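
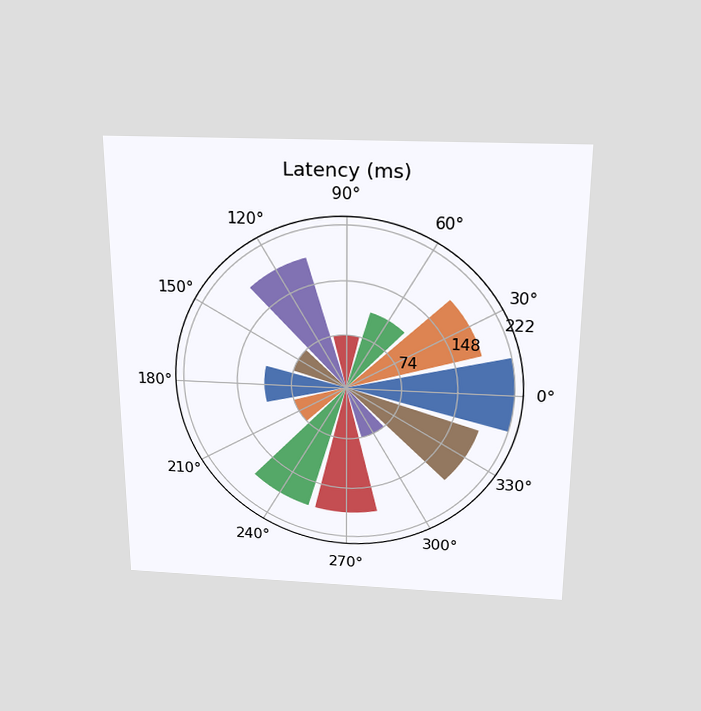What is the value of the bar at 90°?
The chart is viewed slightly from above. The bar at 90° reaches 74ms on the radial axis.

74ms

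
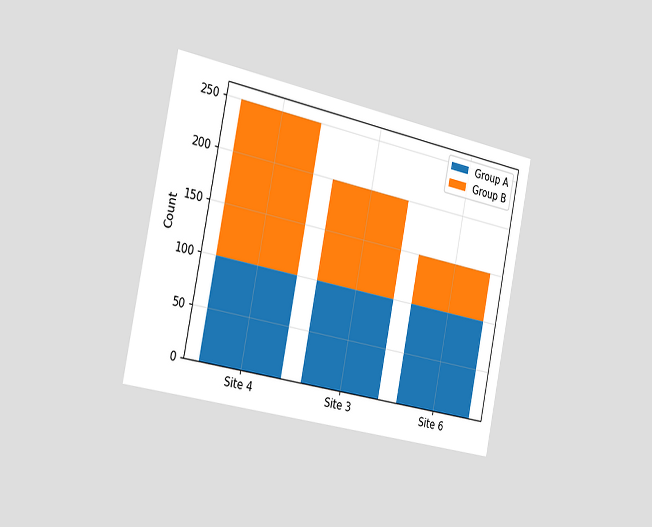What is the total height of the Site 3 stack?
The chart is tilted about 11° clockwise and viewed slightly from the left. The Site 3 stack's top reaches 200 on the y-axis.

200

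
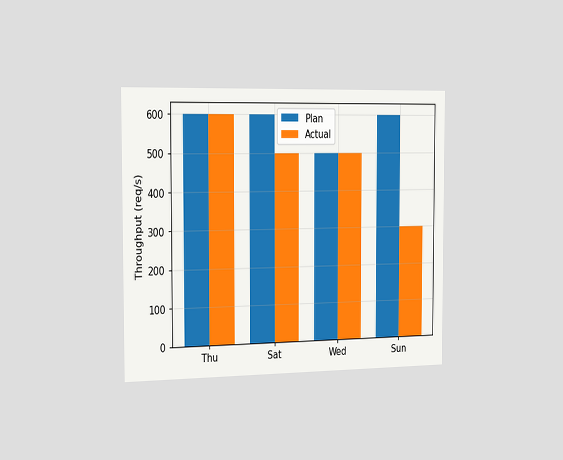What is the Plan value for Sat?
The chart is viewed slightly from the left. The Plan bar at Sat reaches 600req/s on the y-axis.

600req/s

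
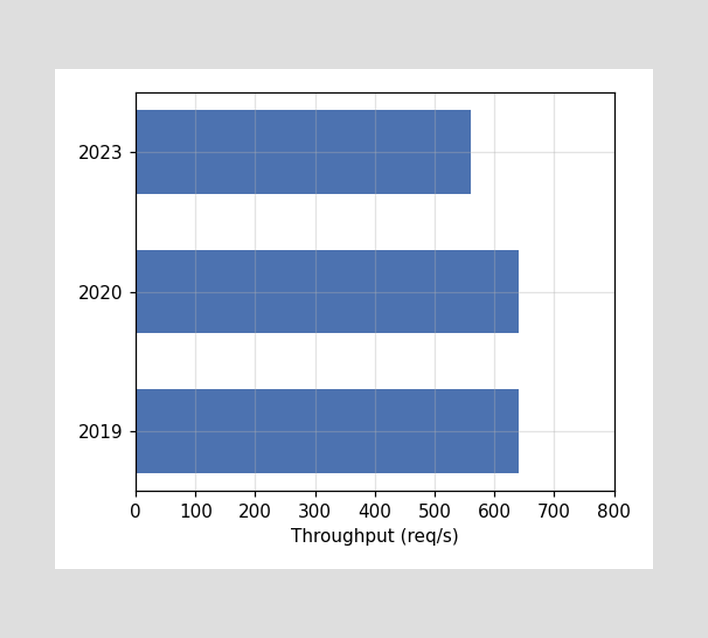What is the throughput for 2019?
Reading along the chart's x-axis, the 2019 bar reaches 640req/s.

640req/s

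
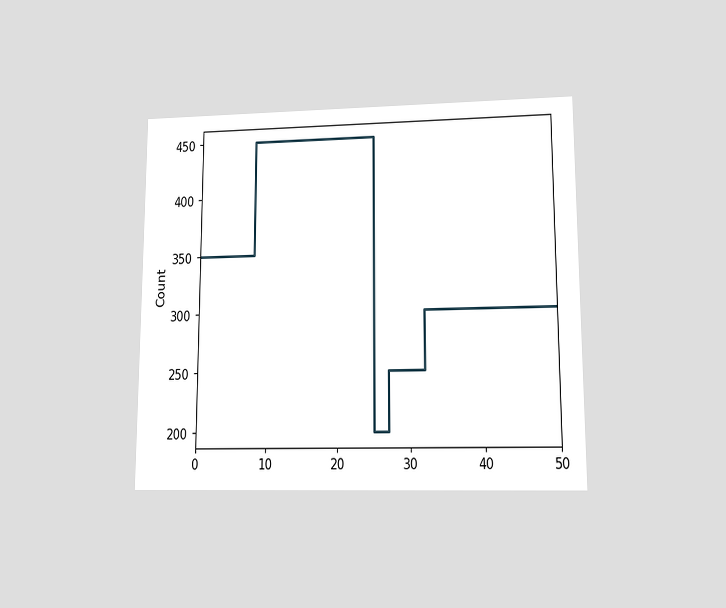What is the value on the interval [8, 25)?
The chart is viewed at a slight angle. On [8, 25) the step sits at 450.

450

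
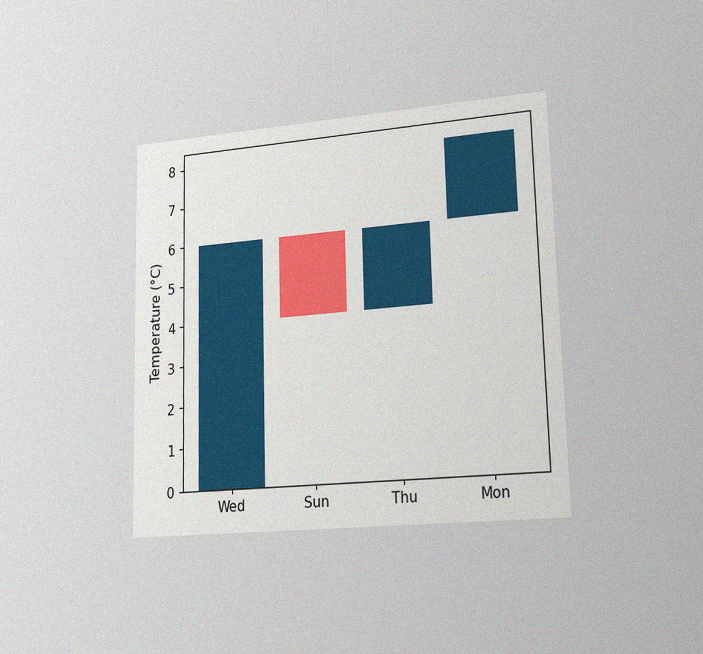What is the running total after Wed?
6°C

The chart is viewed slightly from the right, with some photo noise. After Wed the running total reaches 6°C.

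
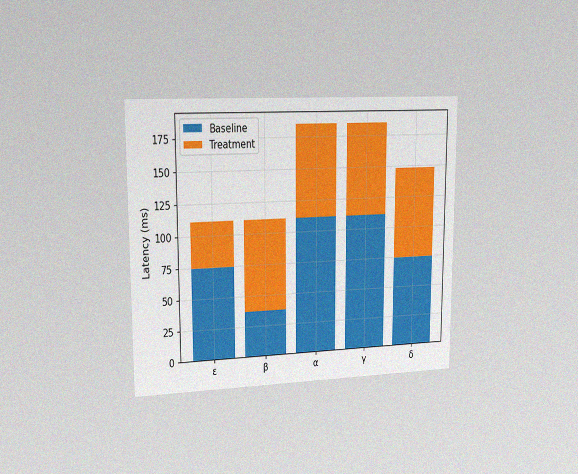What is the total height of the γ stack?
The chart is viewed slightly from the left, with some photo noise. The γ stack's top reaches 185ms on the y-axis.

185ms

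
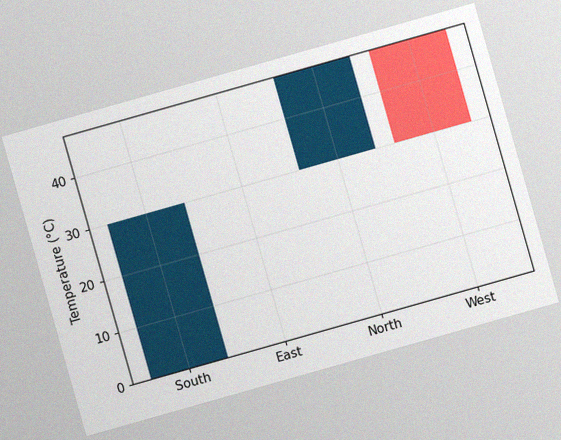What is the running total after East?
The chart is tilted about 16° counter-clockwise, with some photo noise. After East the running total reaches 30°C.

30°C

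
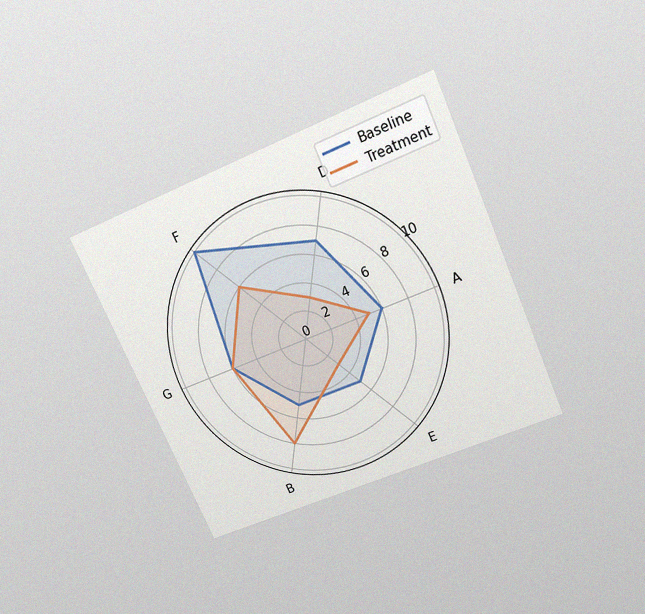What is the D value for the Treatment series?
3

The chart is tilted about 24° counter-clockwise and viewed slightly from above, with some photo noise. On the D axis, Treatment reaches 3.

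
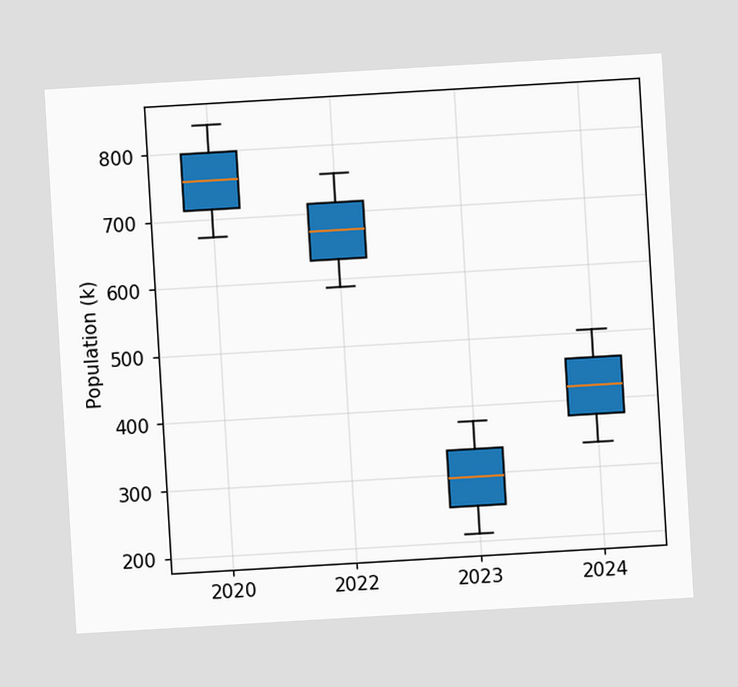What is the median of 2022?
The chart is tilted about 3° counter-clockwise. The median line in the 2022 box sits at 672k.

672k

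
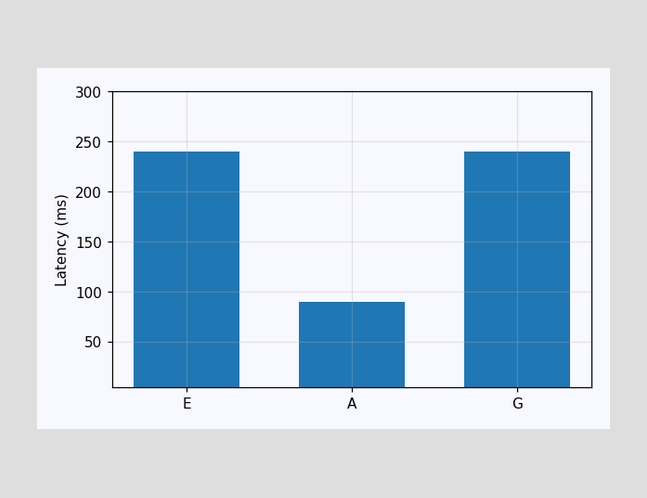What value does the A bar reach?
Reading along the chart's y-axis, the A bar reaches 90ms.

90ms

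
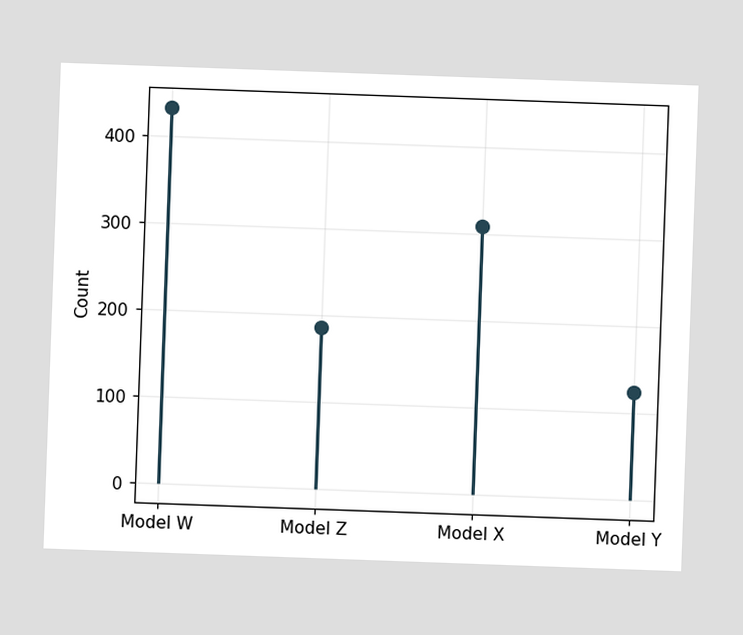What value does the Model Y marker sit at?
The chart is tilted about 2° clockwise. The Model Y marker sits at 124.

124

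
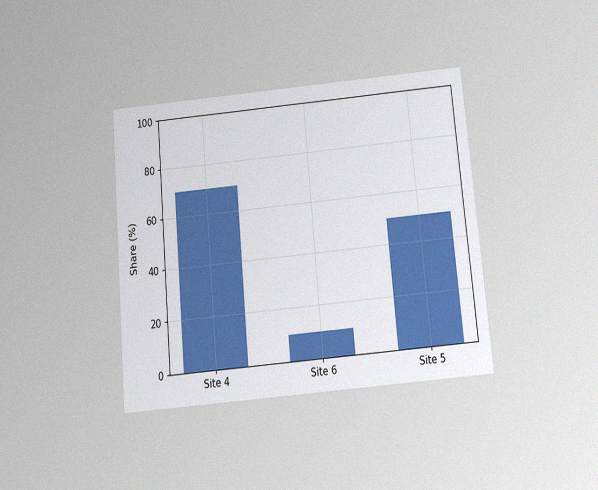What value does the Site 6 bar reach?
The chart is tilted about 5° counter-clockwise and viewed slightly from below, with some photo noise. Reading along the chart's y-axis, the Site 6 bar reaches 10%.

10%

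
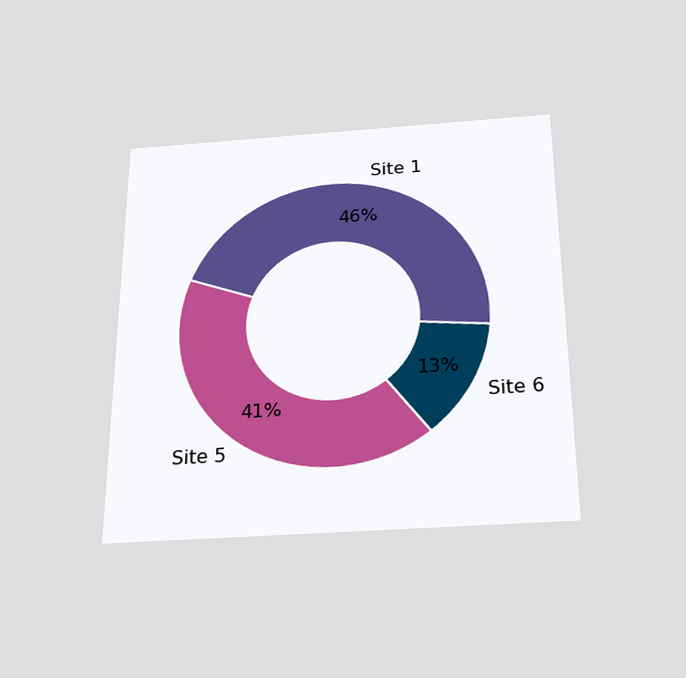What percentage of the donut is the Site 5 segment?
The chart is viewed slightly from below. The Site 5 segment takes up 41% of the ring.

41%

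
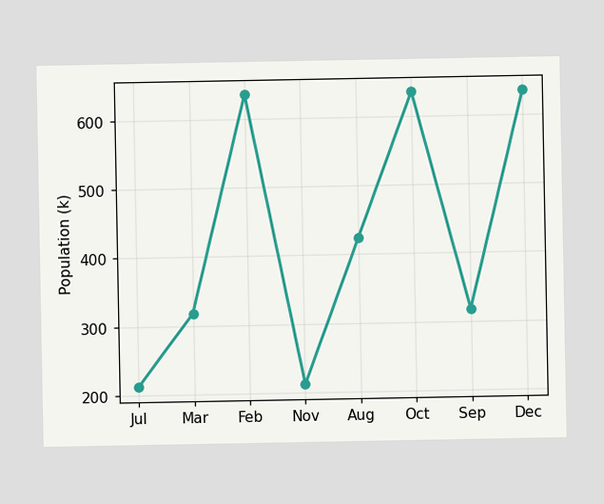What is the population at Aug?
At Aug, the line is at 424k.

424k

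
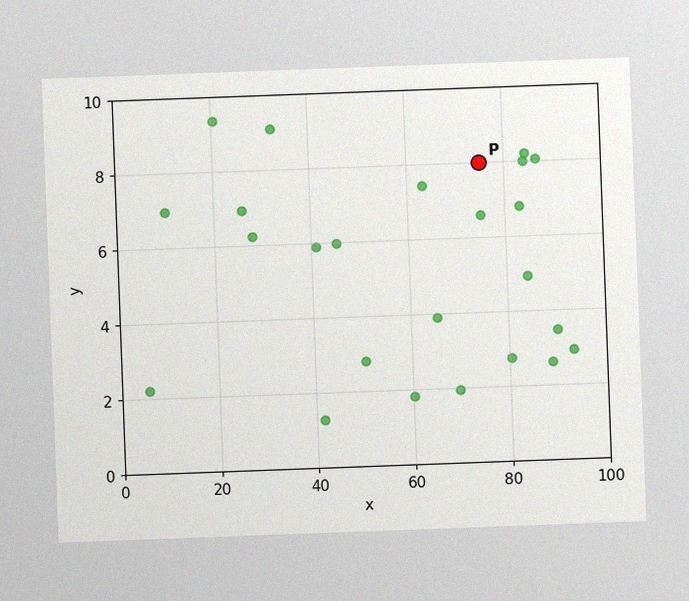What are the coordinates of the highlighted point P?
The chart is tilted about 2° counter-clockwise, with some photo noise. Following the gridlines from P to each axis, P sits at (75, 8).

(75, 8)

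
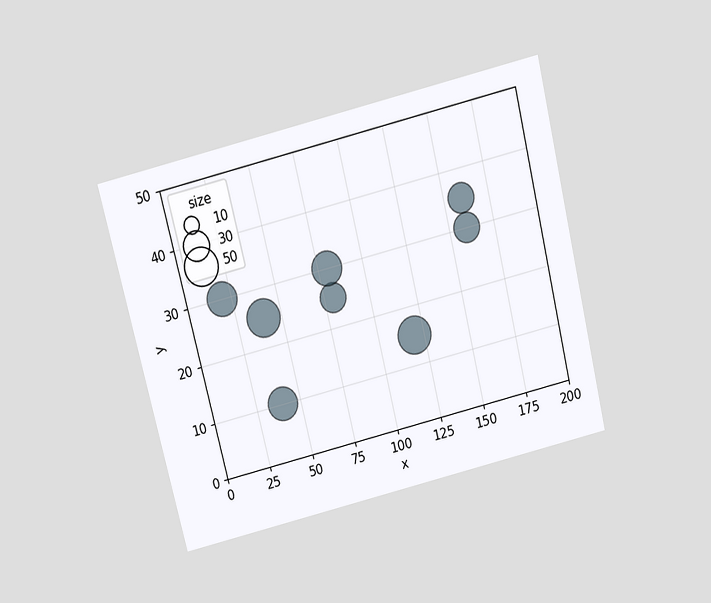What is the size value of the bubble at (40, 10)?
40

The chart is tilted about 14° counter-clockwise and viewed slightly from above. Matching the bubble at (40, 10) against the size legend gives 40.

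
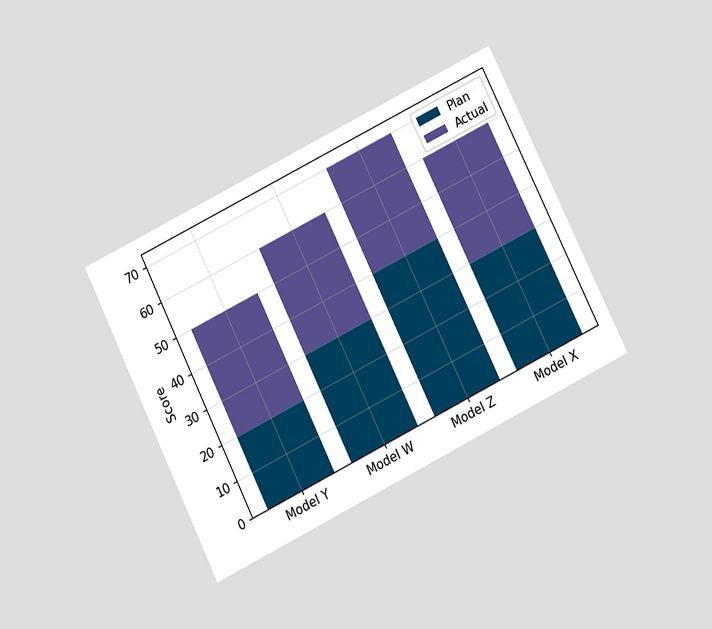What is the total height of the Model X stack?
60

The chart is tilted about 26° counter-clockwise and viewed slightly from below. The Model X stack's top reaches 60 on the y-axis.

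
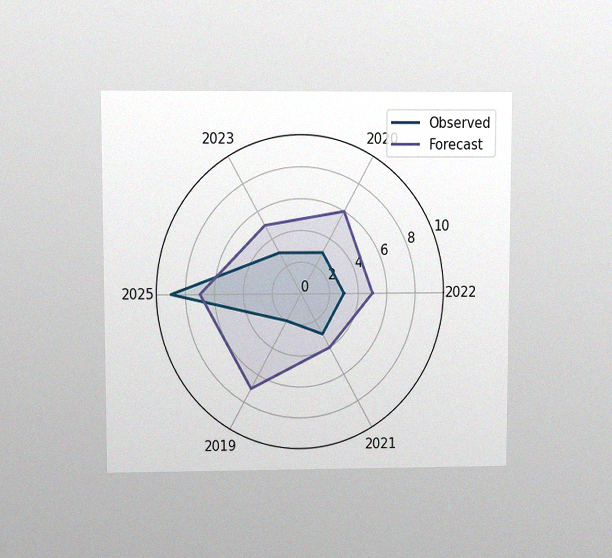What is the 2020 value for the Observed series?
The chart is viewed at a slight angle, with some photo noise. On the 2020 axis, Observed reaches 3.

3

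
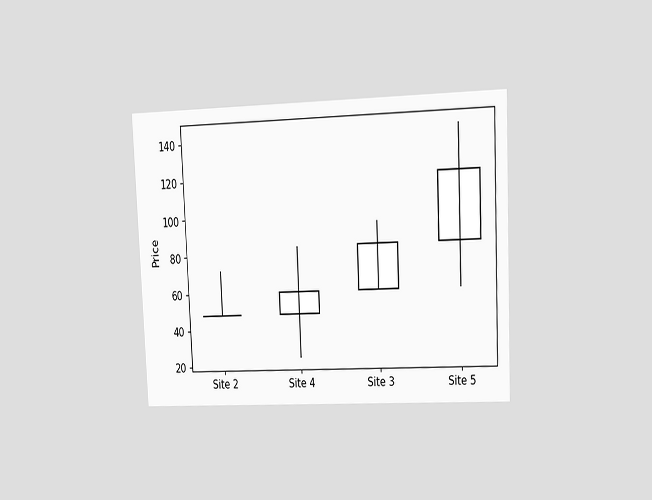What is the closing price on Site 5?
The chart is tilted about 3° counter-clockwise and viewed at a slight angle. The Site 5 candle closes at 120.

120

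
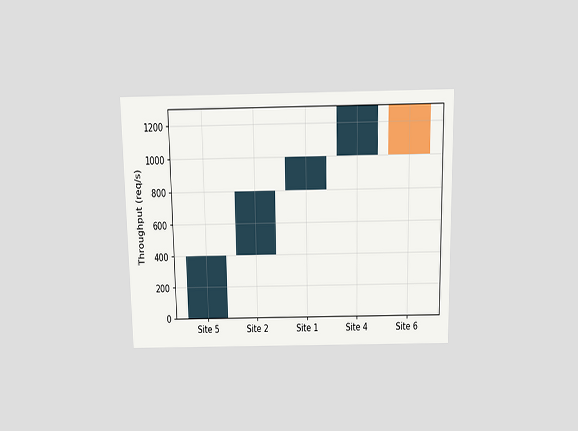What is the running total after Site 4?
The chart is viewed slightly from above. After Site 4 the running total reaches 1300req/s.

1300req/s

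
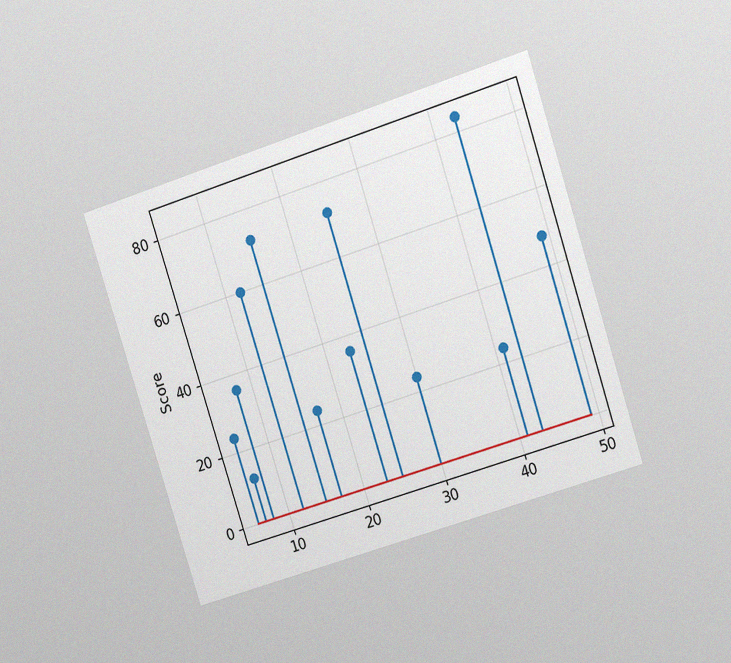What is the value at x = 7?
12

The chart is tilted about 18° counter-clockwise and viewed at a slight angle, with some photo noise. The stem at x=7 reaches 12.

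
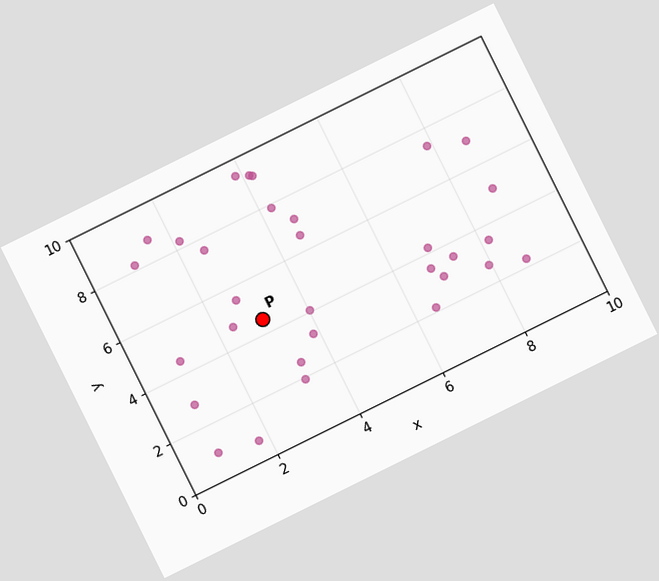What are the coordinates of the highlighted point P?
(3, 4.5)

The chart is tilted about 26° counter-clockwise. Following the gridlines from P to each axis, P sits at (3, 4.5).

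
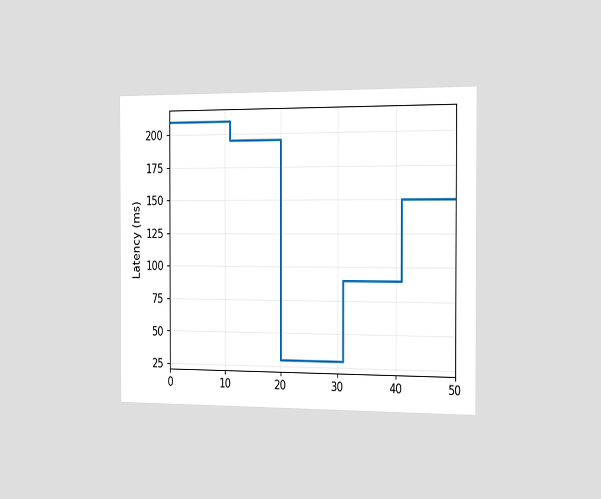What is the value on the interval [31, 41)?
The chart is viewed slightly from the right. On [31, 41) the step sits at 90ms.

90ms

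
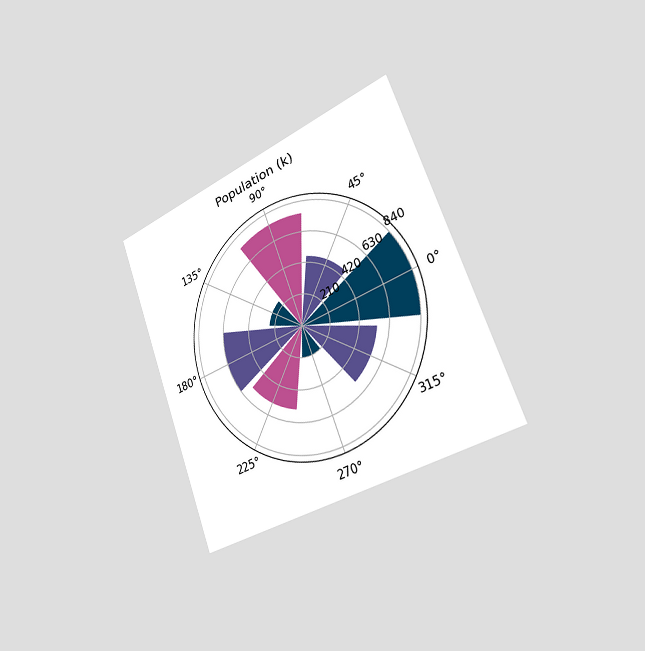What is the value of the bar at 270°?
210k

The chart is tilted about 21° counter-clockwise and viewed slightly from the right. The bar at 270° reaches 210k on the radial axis.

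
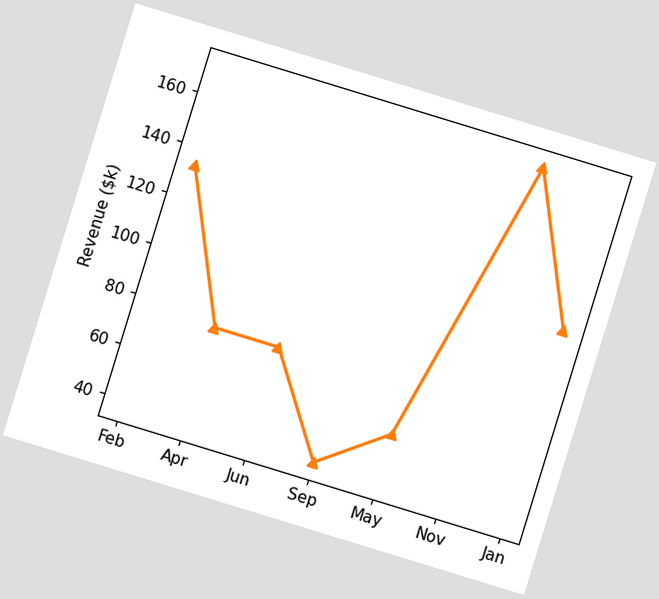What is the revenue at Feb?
The chart is tilted about 17° clockwise. At Feb, the line is at $133k.

$133k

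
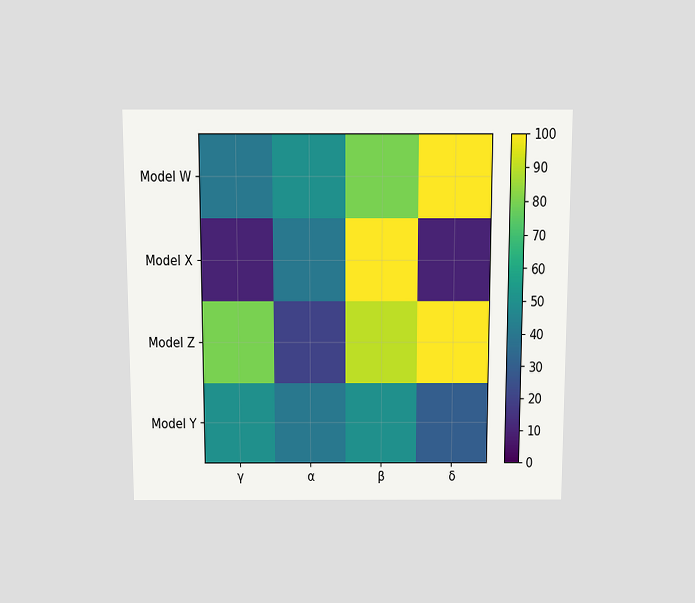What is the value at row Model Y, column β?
50

The chart is viewed slightly from above. Matching cell (Model Y, β) against the colorbar gives 50.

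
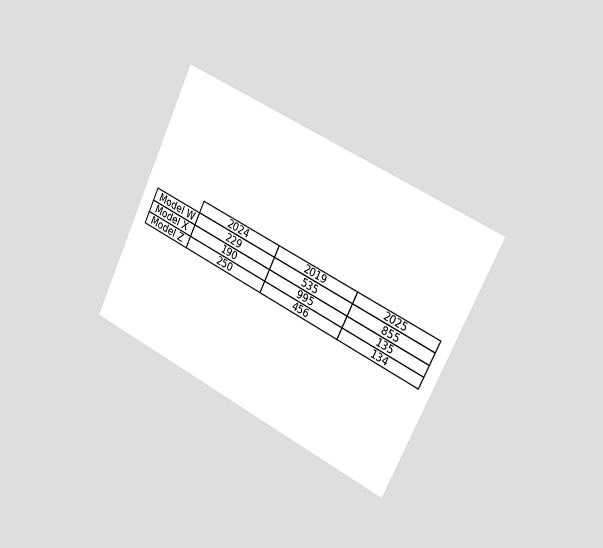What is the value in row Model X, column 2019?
The chart is tilted about 25° clockwise and viewed slightly from the right. The (Model X, 2019) cell reads 995.

995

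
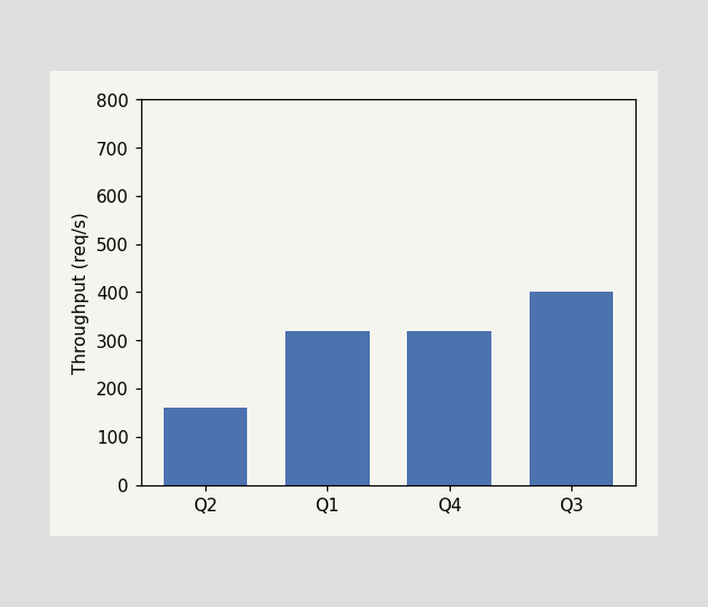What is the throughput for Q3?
Reading along the chart's y-axis, the Q3 bar reaches 400req/s.

400req/s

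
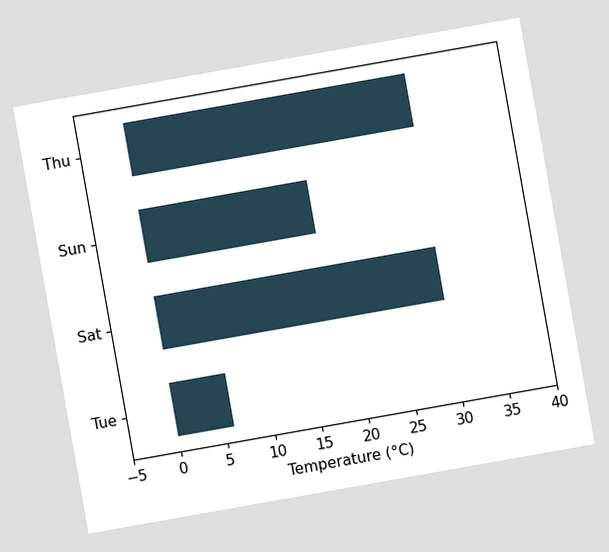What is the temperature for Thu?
30°C

The chart is tilted about 10° counter-clockwise. Reading along the chart's x-axis, the Thu bar reaches 30°C.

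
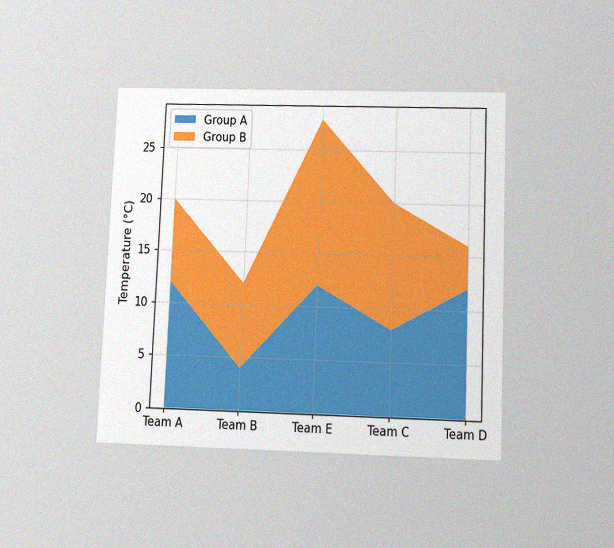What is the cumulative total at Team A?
20°C

The chart is tilted about 2° clockwise and viewed slightly from below, with some photo noise. The stacked total at Team A reaches 20°C.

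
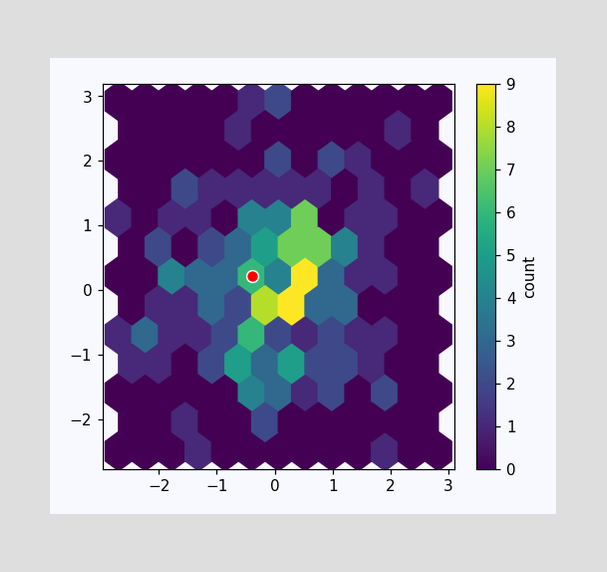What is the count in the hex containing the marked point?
6

The marked hex reads 6 on the colorbar.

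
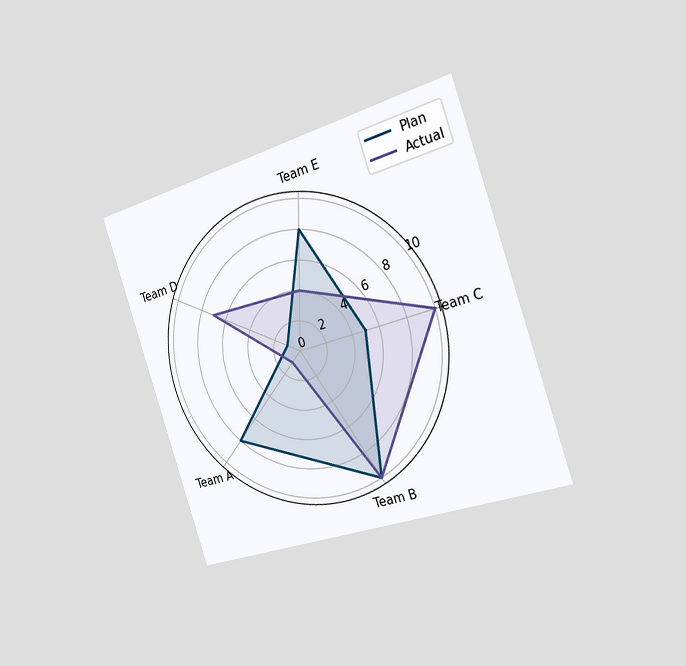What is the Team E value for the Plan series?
8

The chart is tilted about 19° counter-clockwise and viewed slightly from the right. On the Team E axis, Plan reaches 8.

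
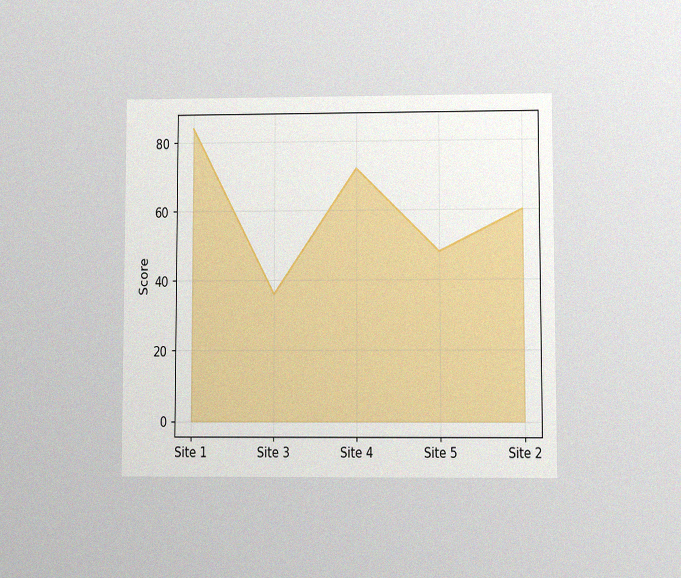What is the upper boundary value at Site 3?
The chart is viewed at a slight angle, with some photo noise. At Site 3 the upper boundary is at 36.

36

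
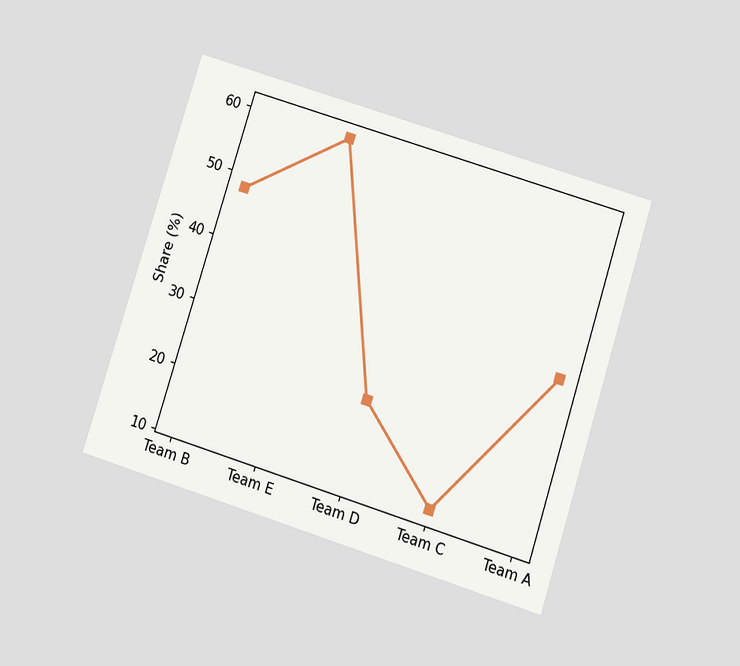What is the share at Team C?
12%

The chart is tilted about 17° clockwise and viewed slightly from below. At Team C, the line is at 12%.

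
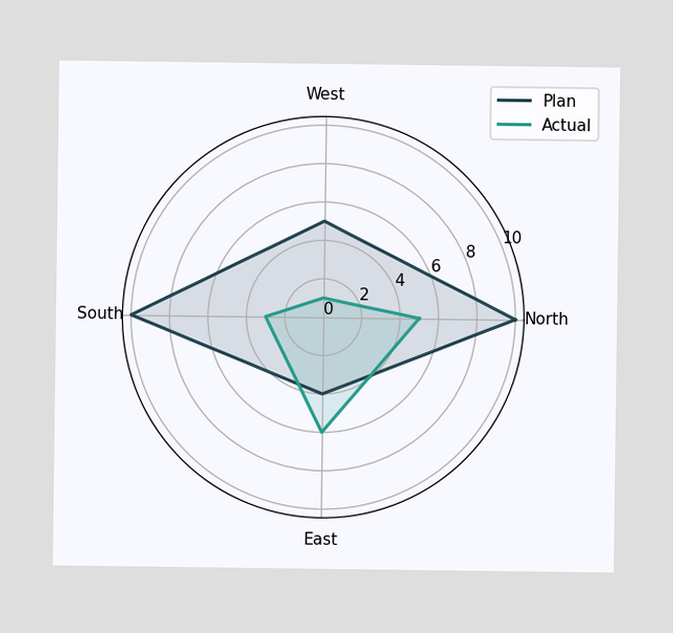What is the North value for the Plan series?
On the North axis, Plan reaches 10.

10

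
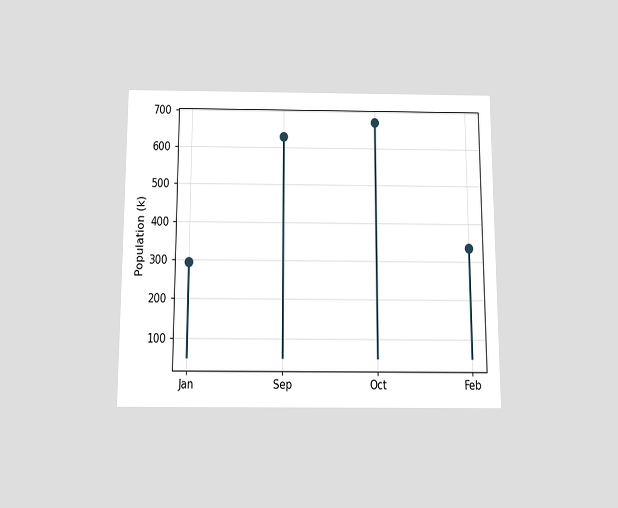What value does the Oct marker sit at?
672k

The chart is viewed slightly from below. The Oct marker sits at 672k.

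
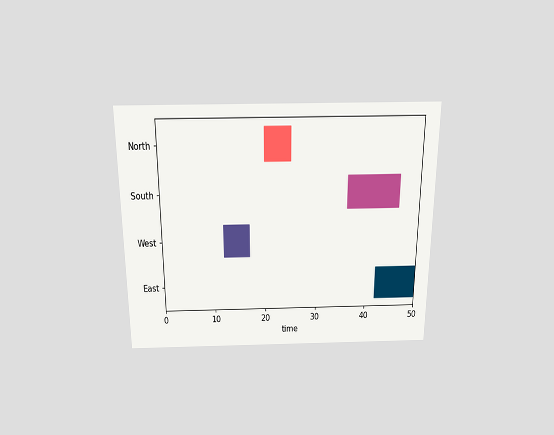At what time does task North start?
20

The chart is viewed slightly from above. The North bar begins at t=20.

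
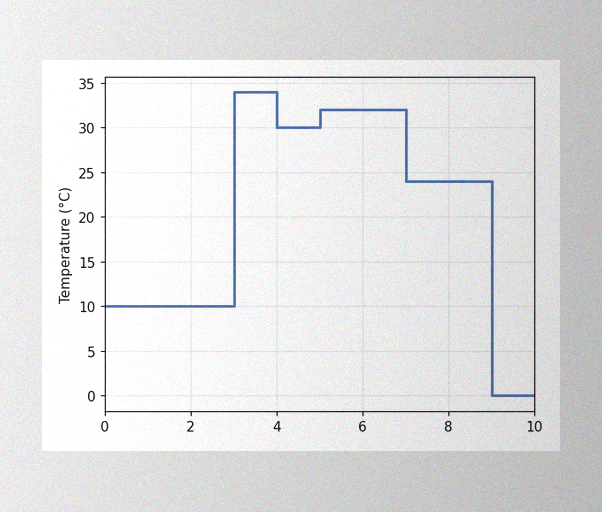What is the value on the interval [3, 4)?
34°C

The image has some photo noise and uneven lighting. On [3, 4) the step sits at 34°C.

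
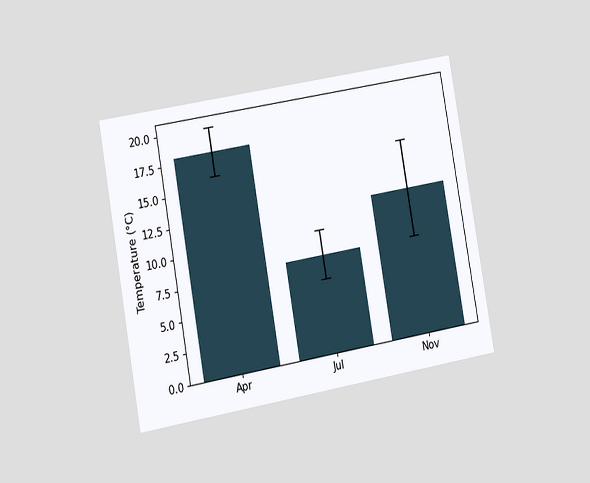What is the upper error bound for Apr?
The chart is tilted about 10° counter-clockwise and viewed slightly from the left. The Apr bar's upper whisker reaches 20°C.

20°C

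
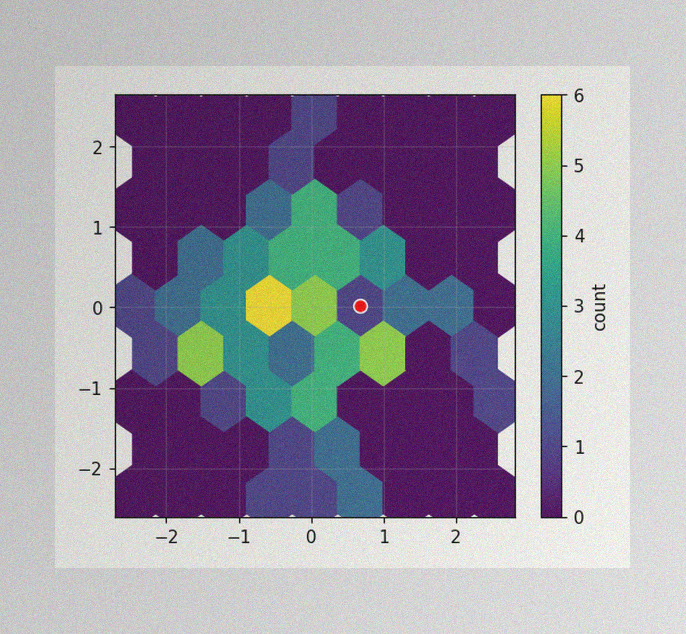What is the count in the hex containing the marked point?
The image has some photo noise and uneven lighting. The marked hex reads 1 on the colorbar.

1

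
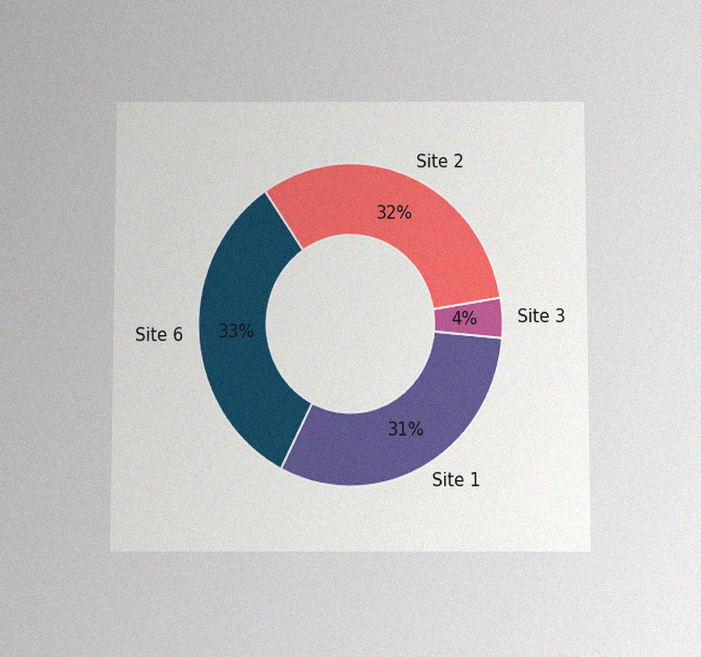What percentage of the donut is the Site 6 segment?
33%

The chart is viewed slightly from below, with some photo noise. The Site 6 segment takes up 33% of the ring.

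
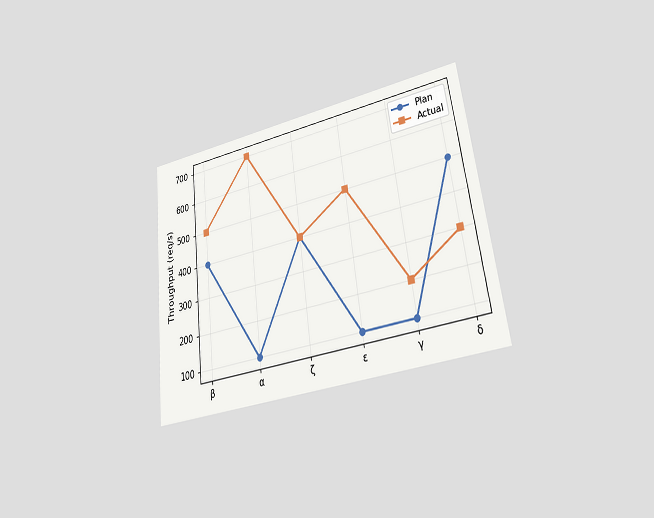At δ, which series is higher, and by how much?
The chart is tilted about 7° counter-clockwise and viewed at a slight angle. At δ, Plan sits above the other line by 200req/s.

Plan, by 200req/s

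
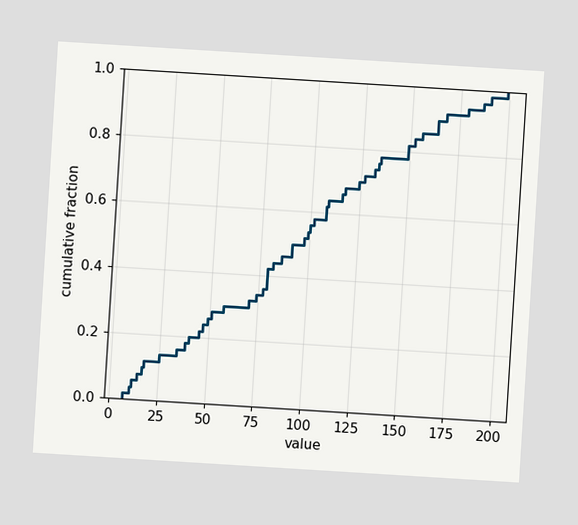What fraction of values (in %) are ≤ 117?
68%

The chart is tilted about 4° clockwise. At x=117 the ECDF step is at 68%.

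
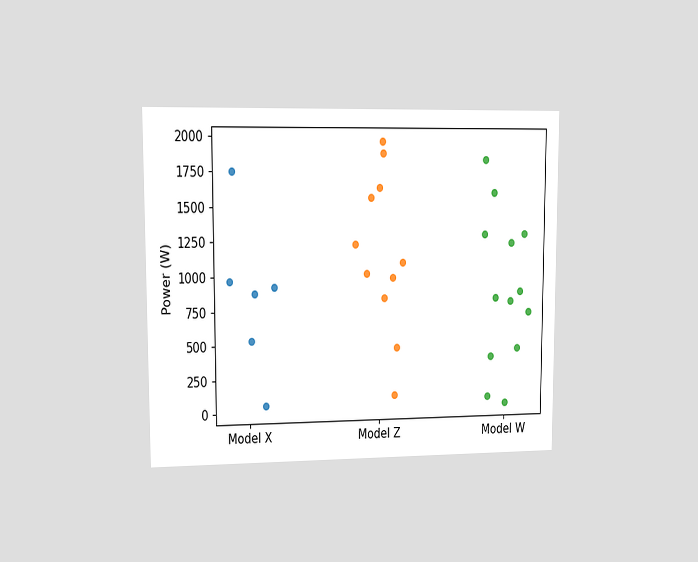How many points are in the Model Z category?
The chart is viewed at a slight angle. Counting the markers in the Model Z column gives 11.

11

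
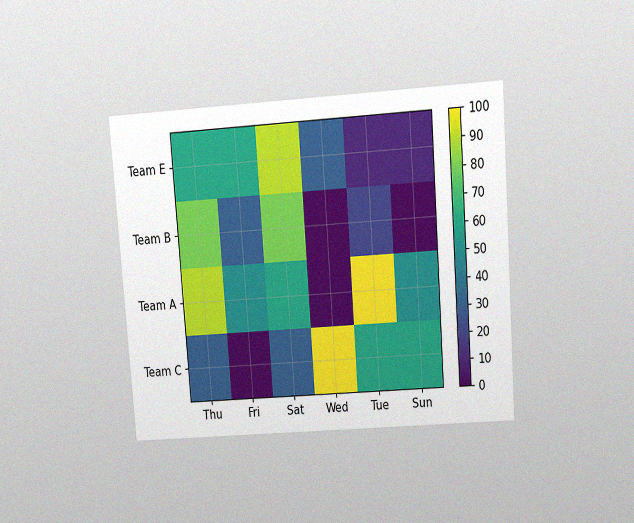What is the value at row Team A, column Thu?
The chart is tilted about 4° counter-clockwise and viewed slightly from above, with some photo noise. Matching cell (Team A, Thu) against the colorbar gives 90.

90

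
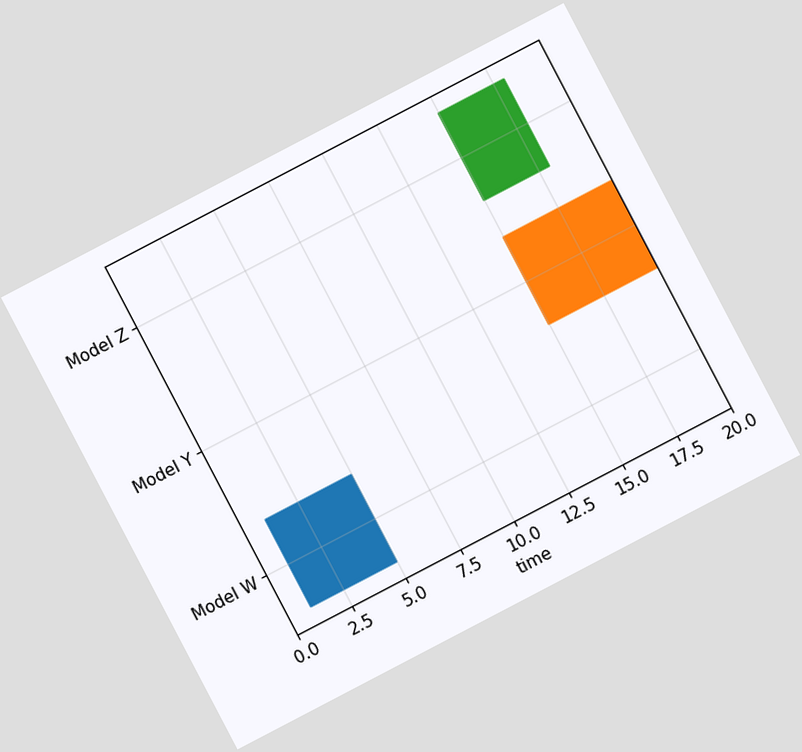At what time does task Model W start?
1

The chart is tilted about 28° counter-clockwise. The Model W bar begins at t=1.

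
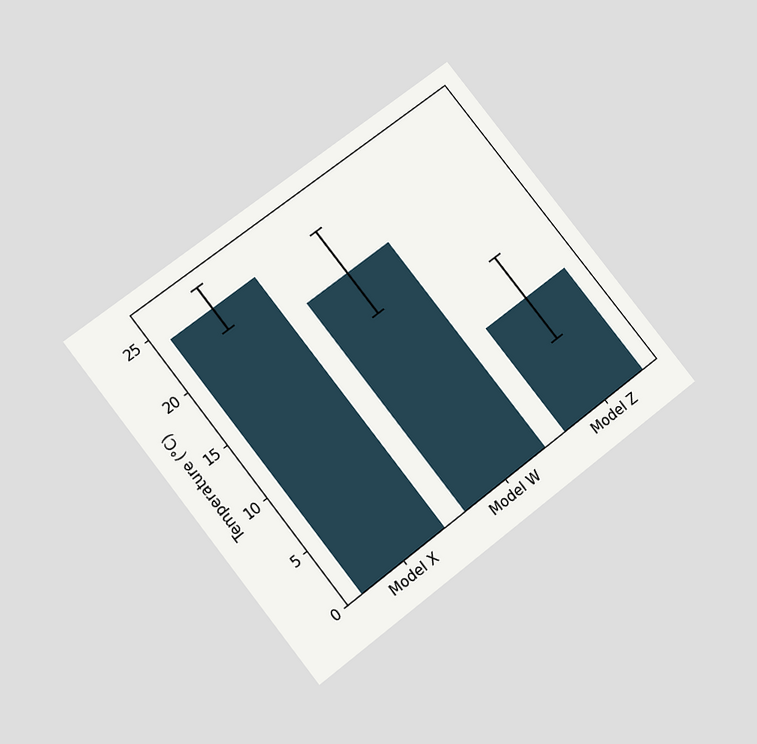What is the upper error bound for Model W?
The chart is tilted about 38° counter-clockwise and viewed slightly from below. The Model W bar's upper whisker reaches 24°C.

24°C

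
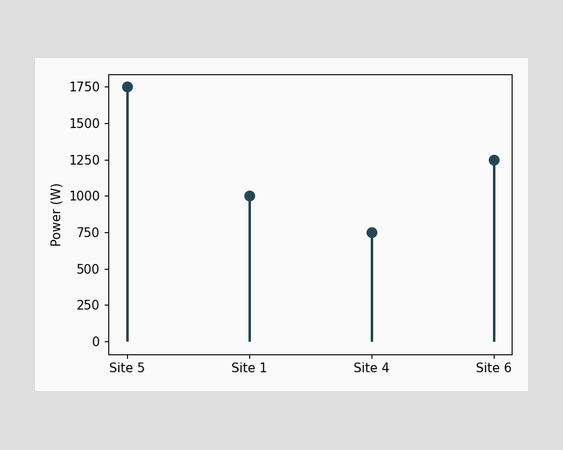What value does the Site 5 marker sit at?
1750W

The Site 5 marker sits at 1750W.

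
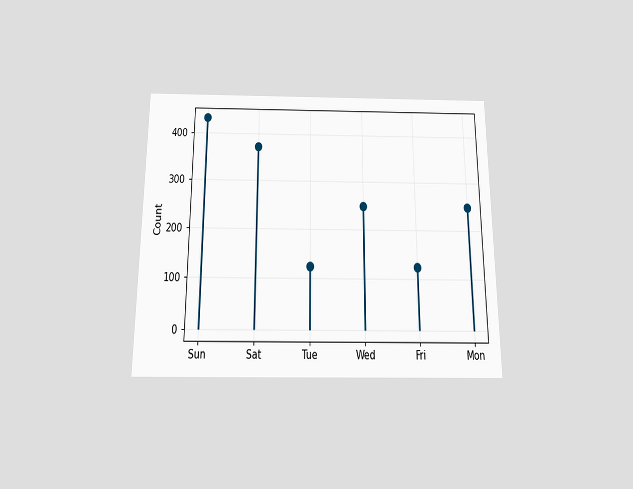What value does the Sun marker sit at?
434

The chart is viewed slightly from below. The Sun marker sits at 434.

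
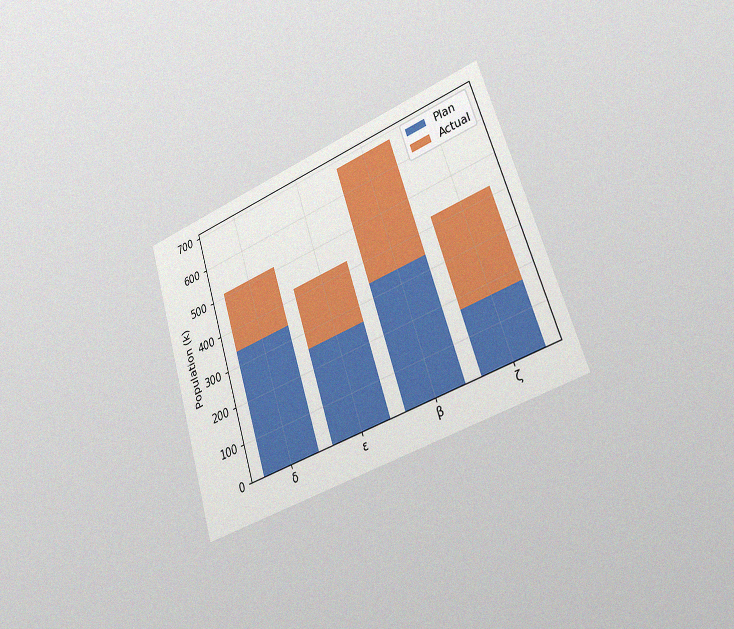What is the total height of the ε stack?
The chart is tilted about 18° counter-clockwise and viewed slightly from the right, with some photo noise. The ε stack's top reaches 425k on the y-axis.

425k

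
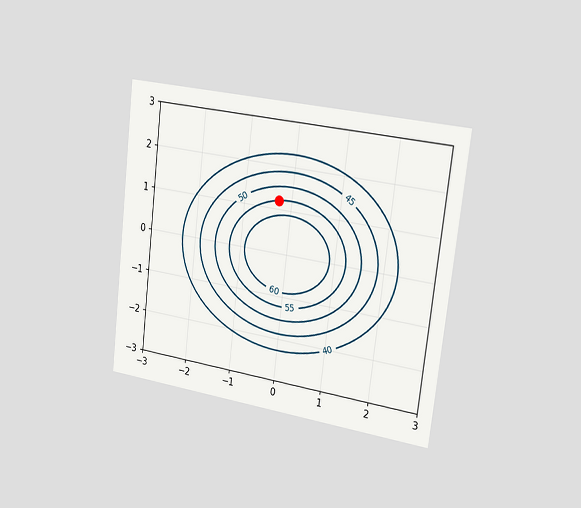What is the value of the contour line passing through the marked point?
55

The chart is tilted about 7° clockwise and viewed slightly from the right. The marked point sits on the contour labelled 55.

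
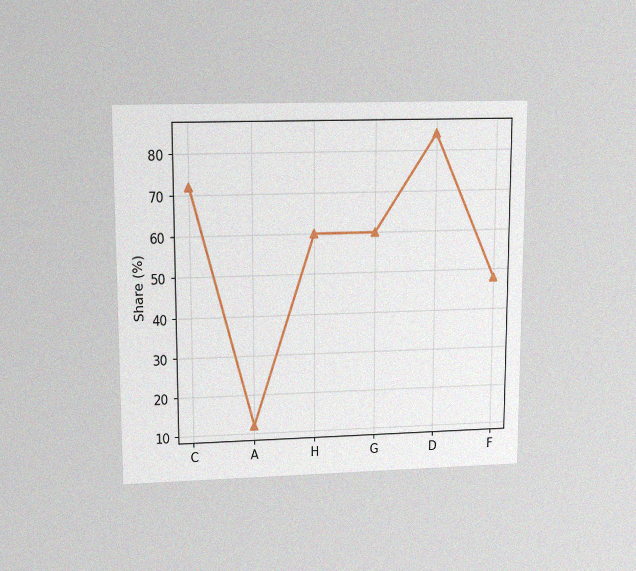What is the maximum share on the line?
84%

The chart is viewed slightly from above, with some photo noise. The highest point is at D, and reading across to the y-axis gives 84%.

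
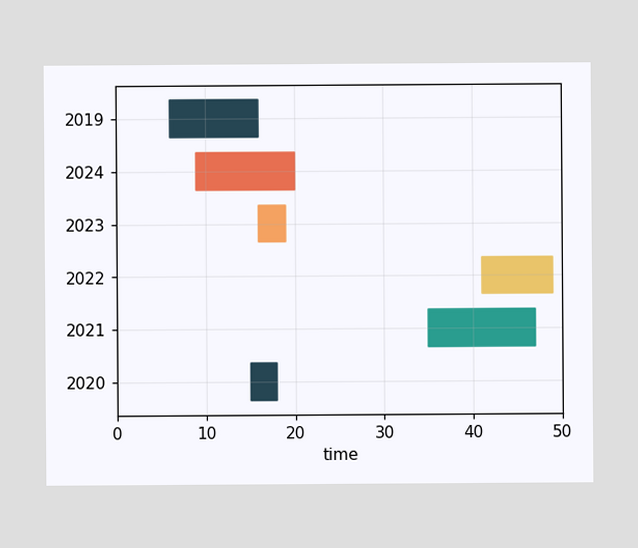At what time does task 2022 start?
The 2022 bar begins at t=41.

41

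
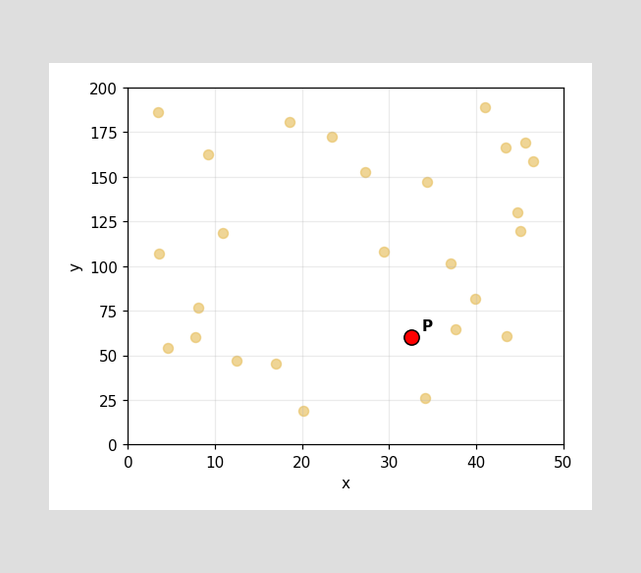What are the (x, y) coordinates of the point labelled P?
Following the gridlines from P to each axis, P sits at (32.5, 60).

(32.5, 60)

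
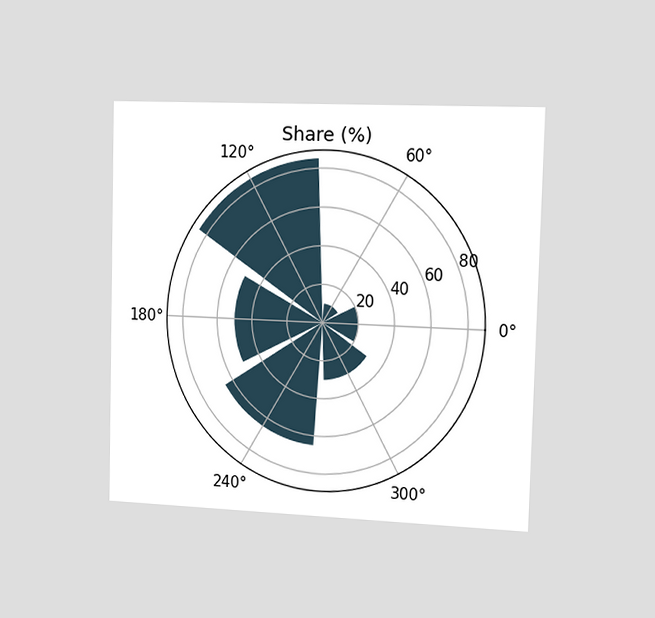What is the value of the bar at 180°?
The chart is viewed slightly from the right. The bar at 180° reaches 50% on the radial axis.

50%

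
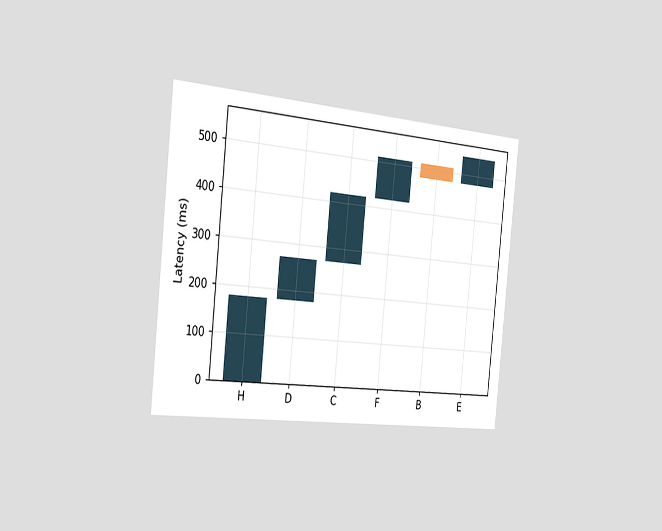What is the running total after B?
The chart is tilted about 6° clockwise and viewed slightly from the left. After B the running total reaches 480ms.

480ms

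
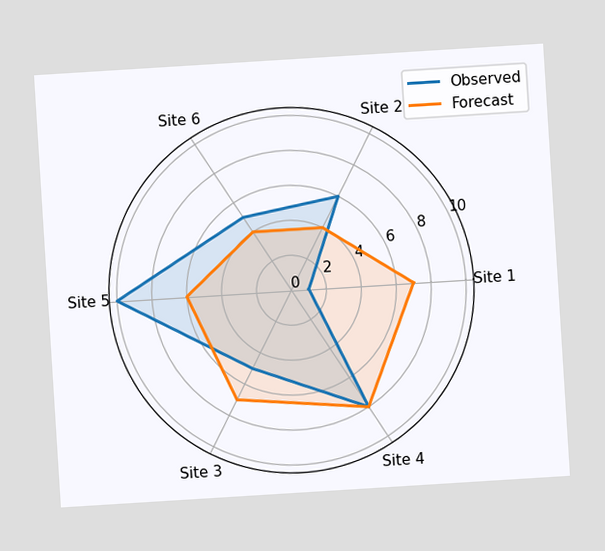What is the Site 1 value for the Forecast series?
7

The chart is tilted about 4° counter-clockwise. On the Site 1 axis, Forecast reaches 7.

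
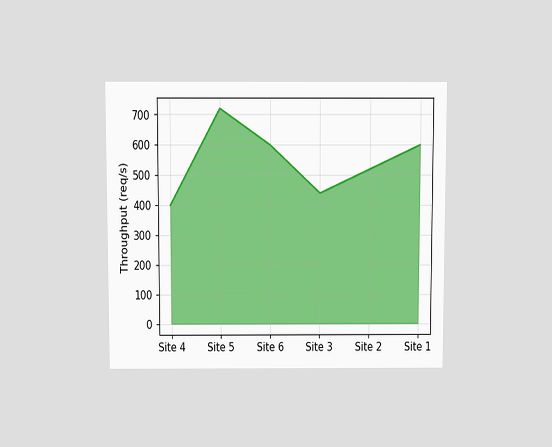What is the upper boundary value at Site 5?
The chart is viewed slightly from above. At Site 5 the upper boundary is at 720req/s.

720req/s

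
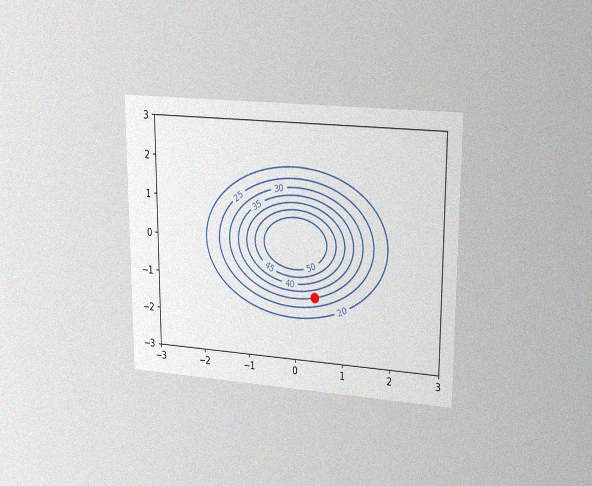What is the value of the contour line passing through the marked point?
The chart is viewed at a slight angle, with some photo noise. The marked point sits on the contour labelled 30.

30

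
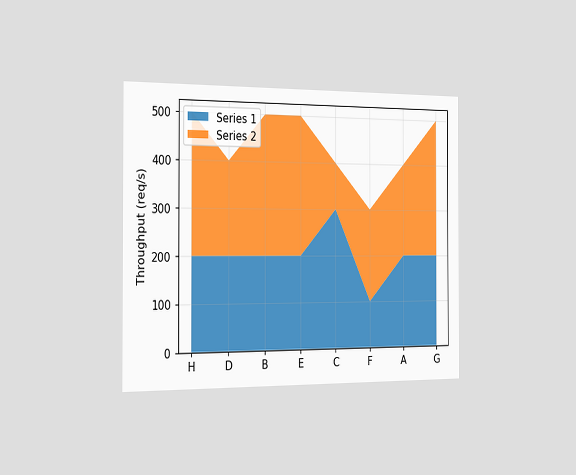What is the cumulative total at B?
500req/s

The chart is viewed slightly from the left. The stacked total at B reaches 500req/s.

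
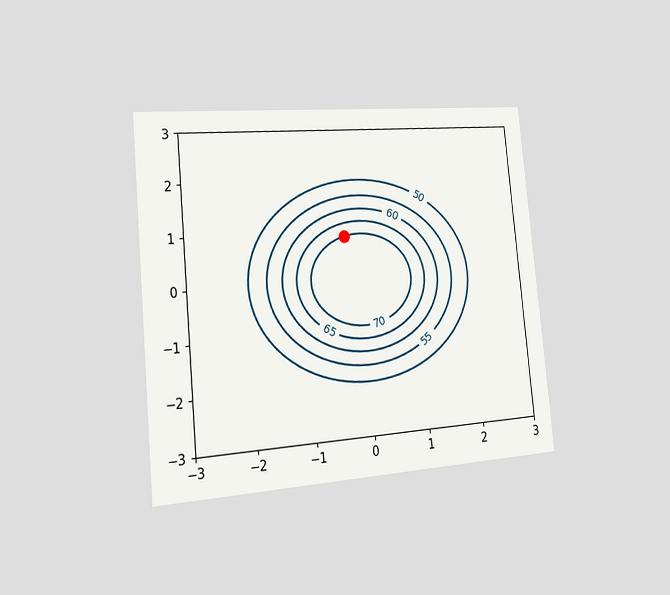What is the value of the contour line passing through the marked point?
The chart is tilted about 5° counter-clockwise and viewed slightly from the left. The marked point sits on the contour labelled 70.

70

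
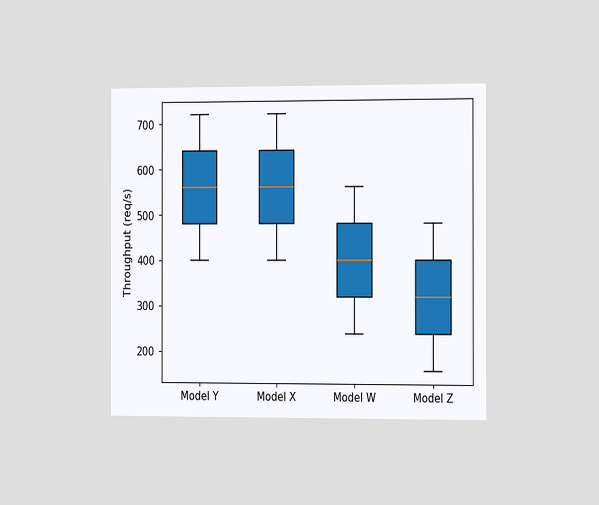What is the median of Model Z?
320req/s

The chart is viewed slightly from the right. The median line in the Model Z box sits at 320req/s.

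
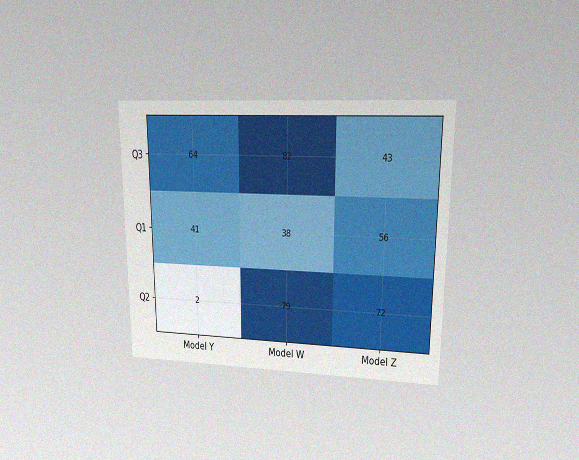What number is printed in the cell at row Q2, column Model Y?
The chart is viewed at a slight angle, with some photo noise. The (Q2, Model Y) cell reads 2.

2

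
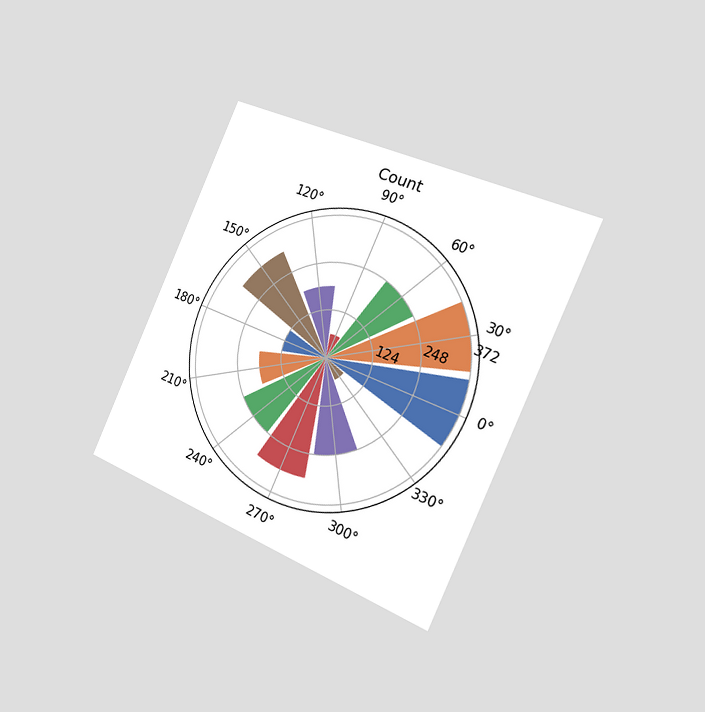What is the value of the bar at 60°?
The chart is tilted about 24° clockwise and viewed slightly from the right. The bar at 60° reaches 248 on the radial axis.

248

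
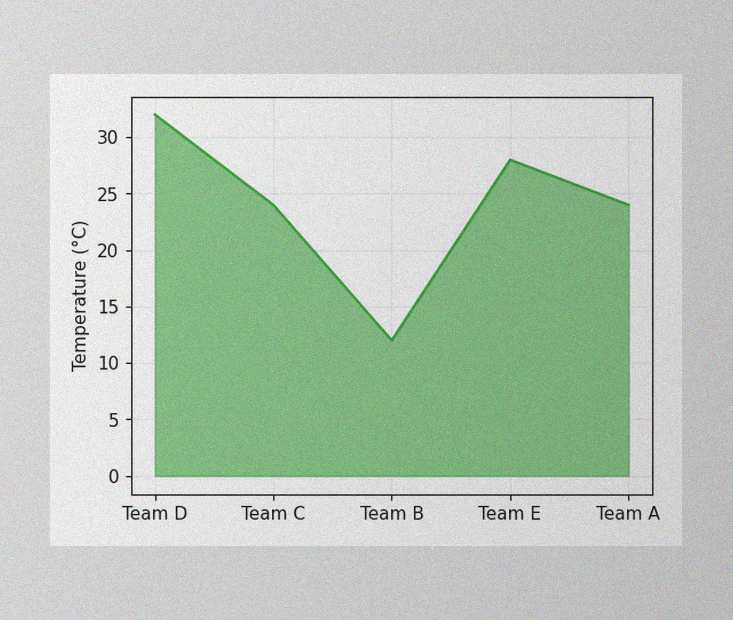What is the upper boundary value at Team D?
The image has some photo noise and uneven lighting. At Team D the upper boundary is at 32°C.

32°C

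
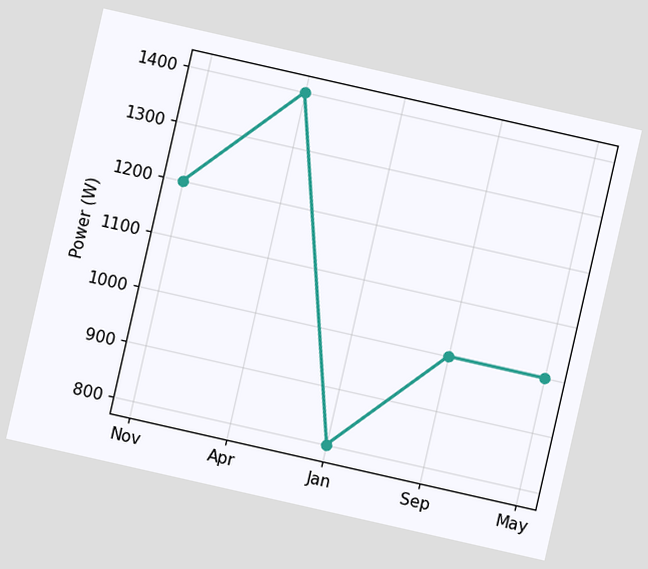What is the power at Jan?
800W

The chart is tilted about 13° clockwise. At Jan, the line is at 800W.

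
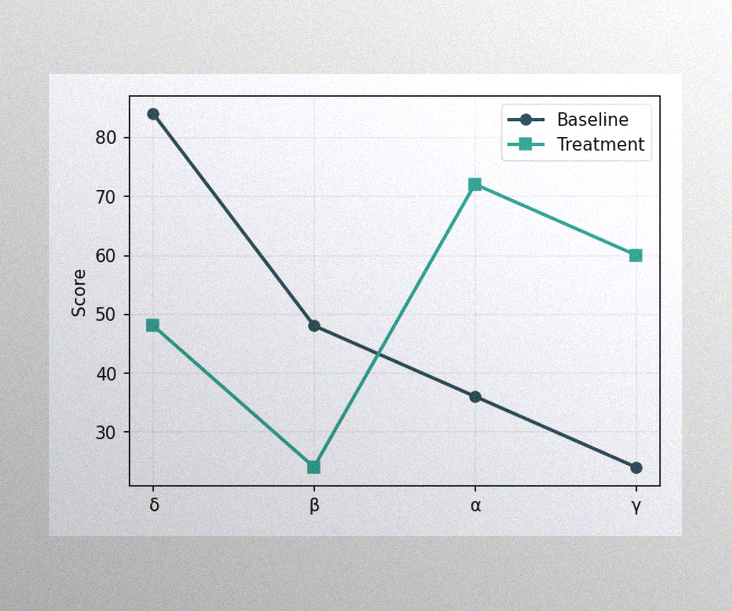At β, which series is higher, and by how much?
Baseline, by 24

The image has some photo noise and uneven lighting. At β, Baseline sits above the other line by 24.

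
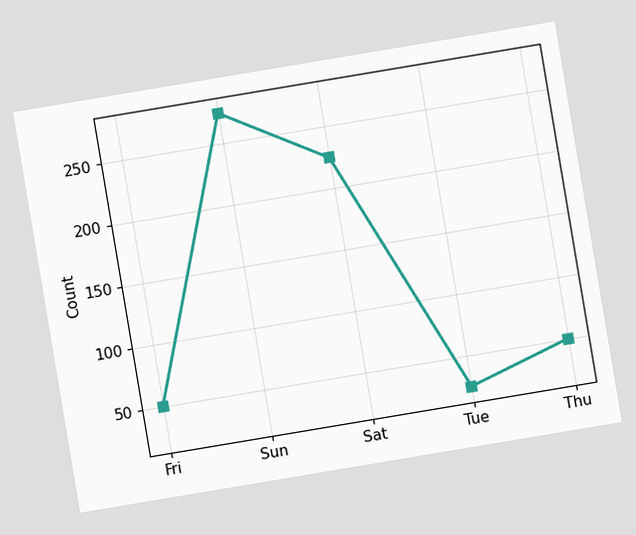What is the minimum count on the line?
The chart is tilted about 10° counter-clockwise. The lowest point is at Tue, and reading across to the y-axis gives 25.

25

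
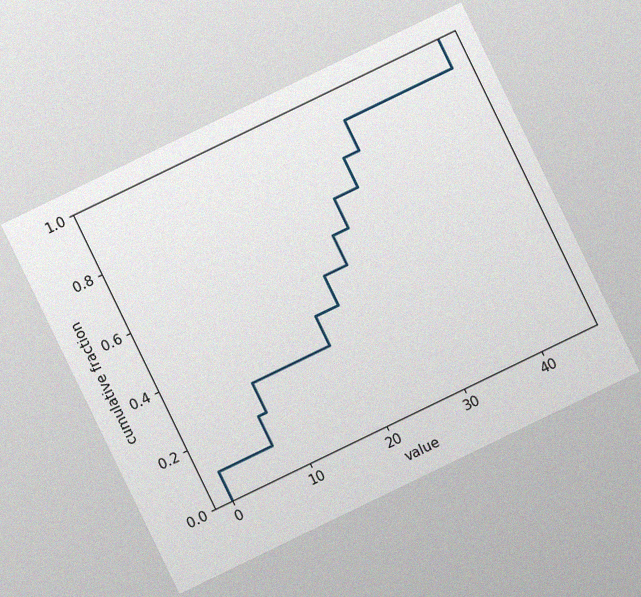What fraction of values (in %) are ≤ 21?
The chart is tilted about 26° counter-clockwise, with some photo noise. At x=21 the ECDF step is at 50%.

50%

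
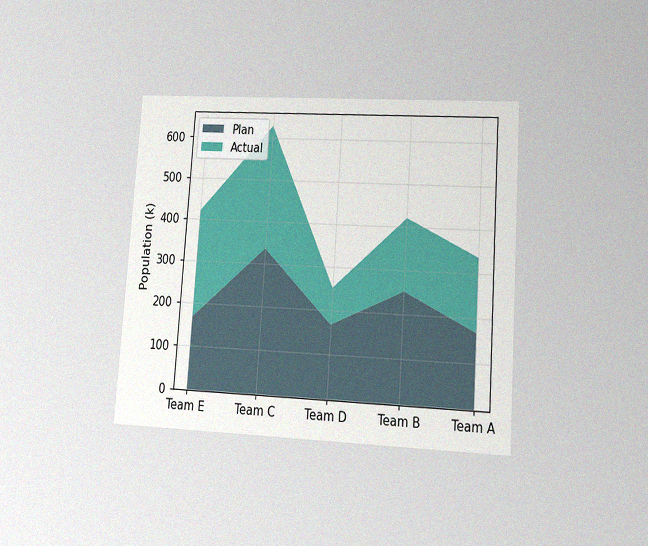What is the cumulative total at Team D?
252k

The chart is tilted about 4° clockwise and viewed at a slight angle, with some photo noise. The stacked total at Team D reaches 252k.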